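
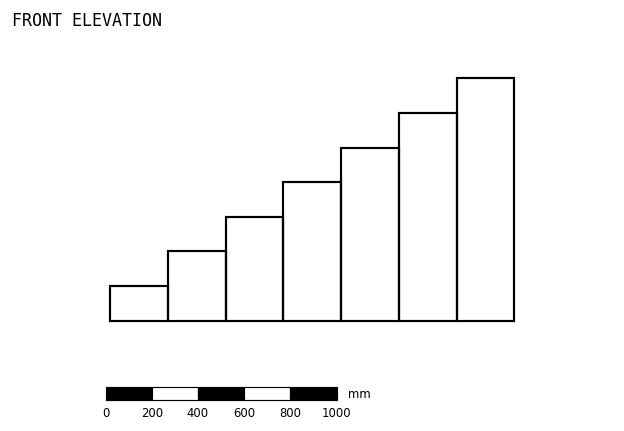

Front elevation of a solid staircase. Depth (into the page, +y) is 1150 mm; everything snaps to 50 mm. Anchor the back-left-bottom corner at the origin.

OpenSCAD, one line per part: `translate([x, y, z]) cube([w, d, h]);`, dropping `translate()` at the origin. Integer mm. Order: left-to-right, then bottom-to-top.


cube([250, 1150, 150]);
translate([250, 0, 0]) cube([250, 1150, 300]);
translate([500, 0, 0]) cube([250, 1150, 450]);
translate([750, 0, 0]) cube([250, 1150, 600]);
translate([1000, 0, 0]) cube([250, 1150, 750]);
translate([1250, 0, 0]) cube([250, 1150, 900]);
translate([1500, 0, 0]) cube([250, 1150, 1050]);


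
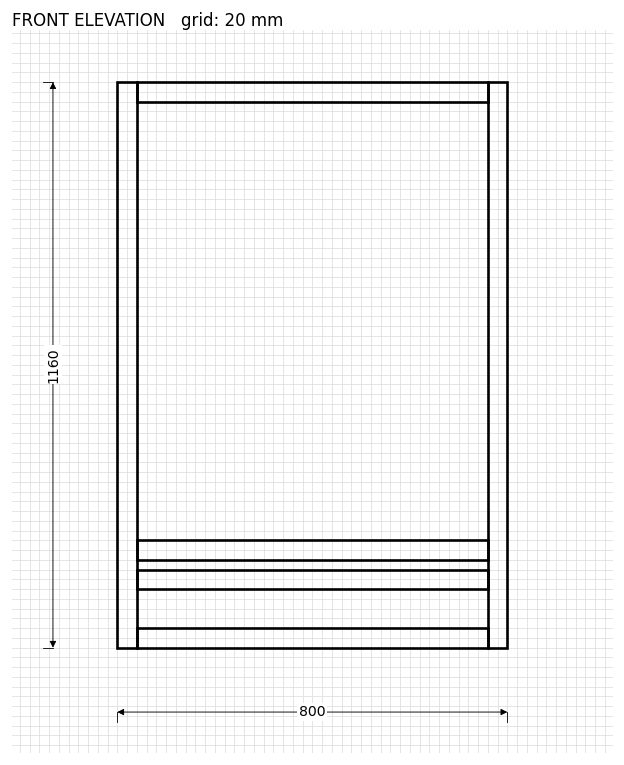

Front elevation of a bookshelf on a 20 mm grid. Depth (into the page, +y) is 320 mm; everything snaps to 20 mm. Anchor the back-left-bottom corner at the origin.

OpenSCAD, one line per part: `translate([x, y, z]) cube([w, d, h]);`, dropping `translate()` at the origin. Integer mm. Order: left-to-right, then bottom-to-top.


cube([40, 320, 1160]);
translate([40, 0, 0]) cube([720, 320, 40]);
translate([40, 0, 120]) cube([720, 320, 40]);
translate([40, 0, 180]) cube([720, 320, 40]);
translate([40, 0, 1120]) cube([720, 320, 40]);
translate([760, 0, 0]) cube([40, 320, 1160]);


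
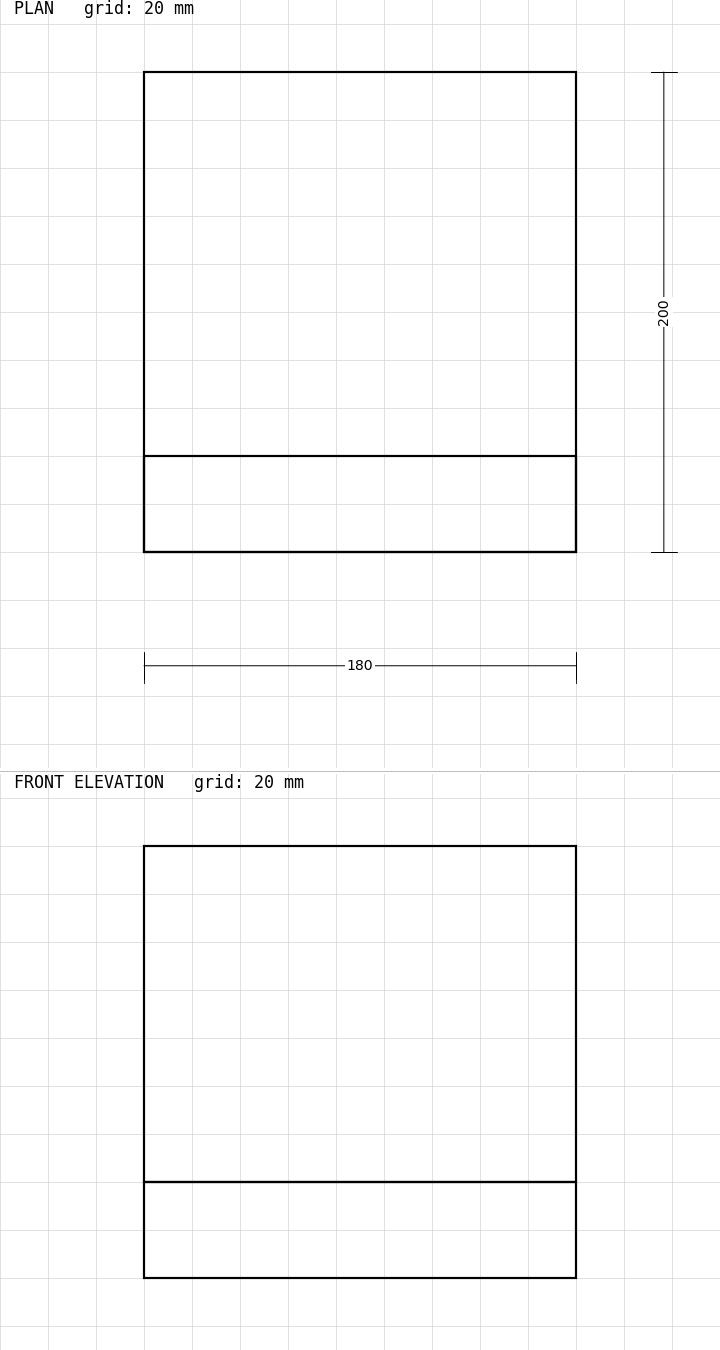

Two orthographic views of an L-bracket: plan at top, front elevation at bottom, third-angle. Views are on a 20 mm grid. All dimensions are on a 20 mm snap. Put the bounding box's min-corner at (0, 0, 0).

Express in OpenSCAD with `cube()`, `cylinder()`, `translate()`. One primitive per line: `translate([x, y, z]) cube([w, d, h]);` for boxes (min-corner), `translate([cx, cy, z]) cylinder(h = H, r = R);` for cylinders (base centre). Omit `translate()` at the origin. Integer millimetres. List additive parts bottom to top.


cube([180, 200, 40]);
translate([0, 0, 40]) cube([180, 40, 140]);


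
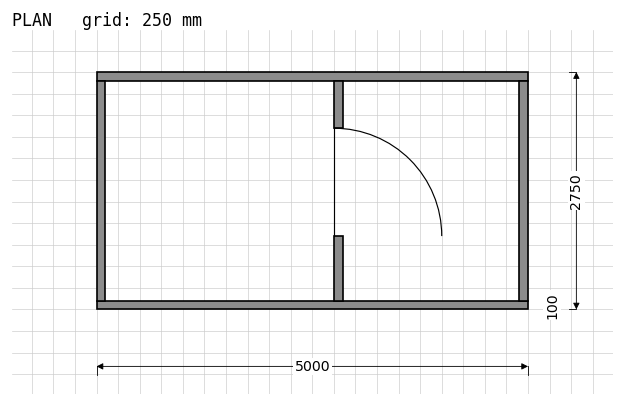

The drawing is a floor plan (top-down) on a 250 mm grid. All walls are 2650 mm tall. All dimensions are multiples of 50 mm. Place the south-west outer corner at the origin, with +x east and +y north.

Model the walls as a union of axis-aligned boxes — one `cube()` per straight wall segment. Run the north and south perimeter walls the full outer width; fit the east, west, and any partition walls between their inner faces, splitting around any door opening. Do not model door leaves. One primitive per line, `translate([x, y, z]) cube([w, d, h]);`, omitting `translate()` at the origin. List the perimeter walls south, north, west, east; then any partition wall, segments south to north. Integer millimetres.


cube([5000, 100, 2650]);
translate([0, 2650, 0]) cube([5000, 100, 2650]);
translate([0, 100, 0]) cube([100, 2550, 2650]);
translate([4900, 100, 0]) cube([100, 2550, 2650]);
translate([2750, 100, 0]) cube([100, 750, 2650]);
translate([2750, 2100, 0]) cube([100, 550, 2650]);


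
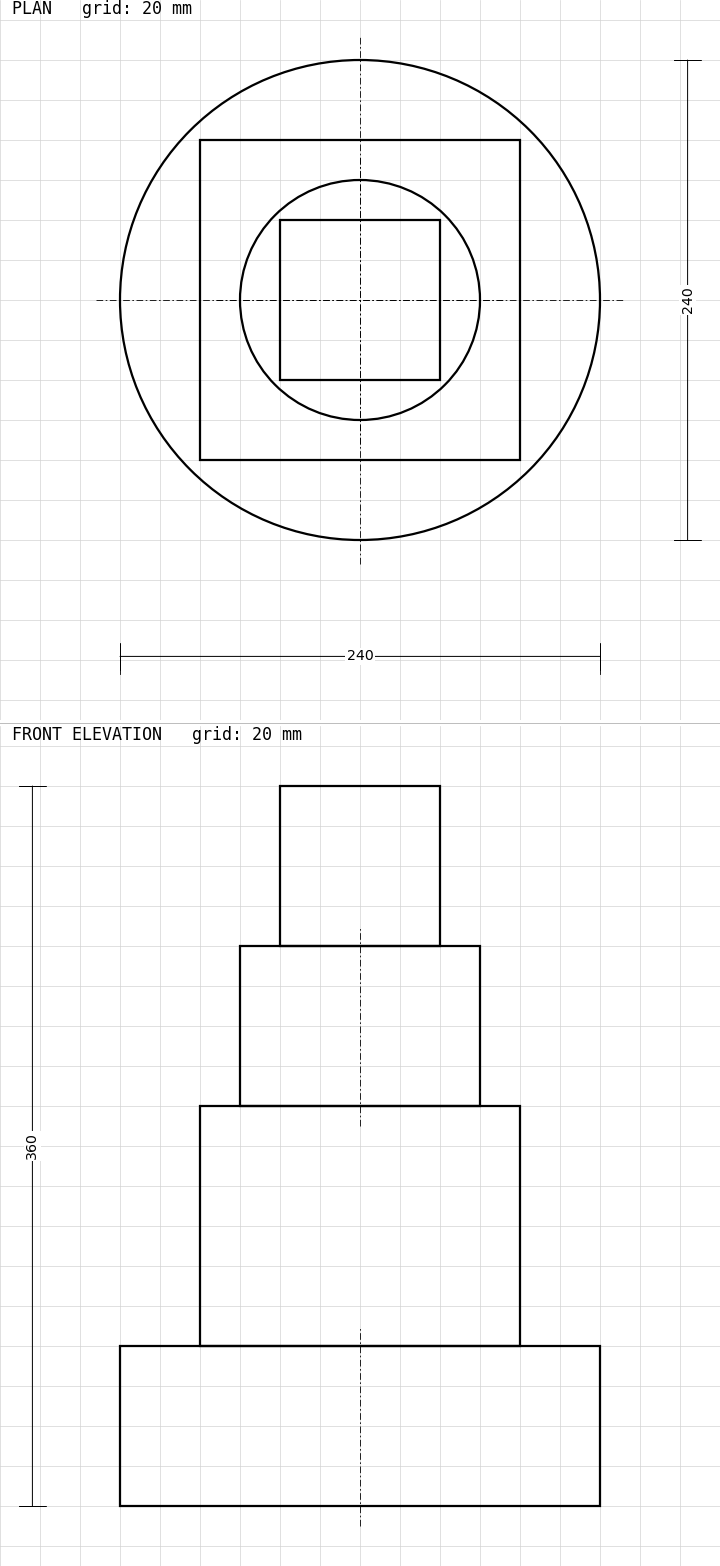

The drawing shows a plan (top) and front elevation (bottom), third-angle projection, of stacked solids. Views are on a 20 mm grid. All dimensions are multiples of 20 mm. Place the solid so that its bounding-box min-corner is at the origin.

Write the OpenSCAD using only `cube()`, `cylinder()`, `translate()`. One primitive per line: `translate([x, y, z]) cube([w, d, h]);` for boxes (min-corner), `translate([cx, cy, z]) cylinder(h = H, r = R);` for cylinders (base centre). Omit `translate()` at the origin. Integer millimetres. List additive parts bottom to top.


translate([120, 120, 0]) cylinder(h = 80, r = 120);
translate([40, 40, 80]) cube([160, 160, 120]);
translate([120, 120, 200]) cylinder(h = 80, r = 60);
translate([80, 80, 280]) cube([80, 80, 80]);


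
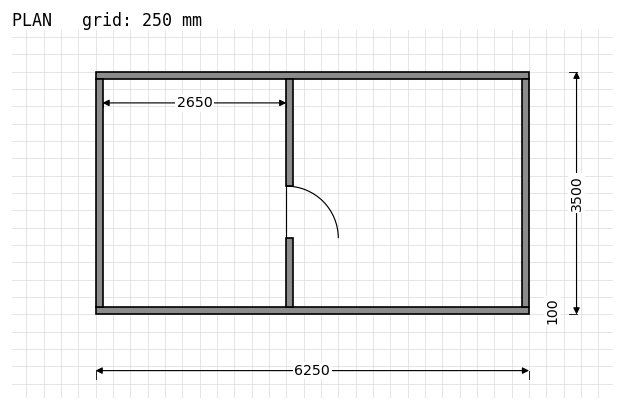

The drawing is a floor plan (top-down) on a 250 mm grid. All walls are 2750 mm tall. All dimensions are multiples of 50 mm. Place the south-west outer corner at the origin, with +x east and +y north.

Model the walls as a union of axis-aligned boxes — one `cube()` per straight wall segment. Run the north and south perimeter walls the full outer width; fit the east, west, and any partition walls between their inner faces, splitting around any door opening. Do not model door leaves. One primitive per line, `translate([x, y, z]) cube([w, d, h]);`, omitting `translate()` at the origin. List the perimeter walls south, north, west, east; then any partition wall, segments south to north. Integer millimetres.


cube([6250, 100, 2750]);
translate([0, 3400, 0]) cube([6250, 100, 2750]);
translate([0, 100, 0]) cube([100, 3300, 2750]);
translate([6150, 100, 0]) cube([100, 3300, 2750]);
translate([2750, 100, 0]) cube([100, 1000, 2750]);
translate([2750, 1850, 0]) cube([100, 1550, 2750]);


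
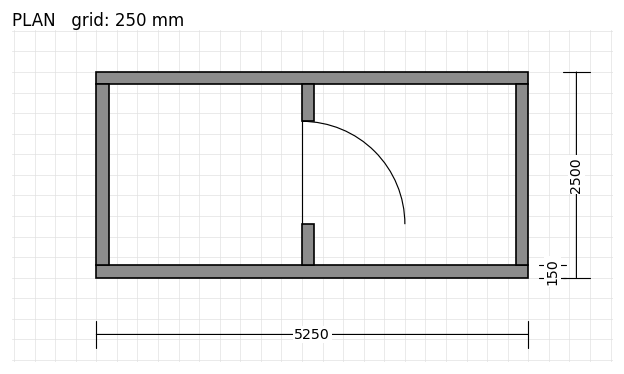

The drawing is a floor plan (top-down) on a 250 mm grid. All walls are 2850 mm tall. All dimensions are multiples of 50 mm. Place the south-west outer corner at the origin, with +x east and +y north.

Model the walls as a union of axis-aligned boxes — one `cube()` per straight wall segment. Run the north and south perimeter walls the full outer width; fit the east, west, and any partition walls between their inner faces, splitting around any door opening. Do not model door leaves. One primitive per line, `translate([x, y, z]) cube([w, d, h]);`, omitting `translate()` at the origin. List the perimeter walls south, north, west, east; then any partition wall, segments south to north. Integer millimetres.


cube([5250, 150, 2850]);
translate([0, 2350, 0]) cube([5250, 150, 2850]);
translate([0, 150, 0]) cube([150, 2200, 2850]);
translate([5100, 150, 0]) cube([150, 2200, 2850]);
translate([2500, 150, 0]) cube([150, 500, 2850]);
translate([2500, 1900, 0]) cube([150, 450, 2850]);


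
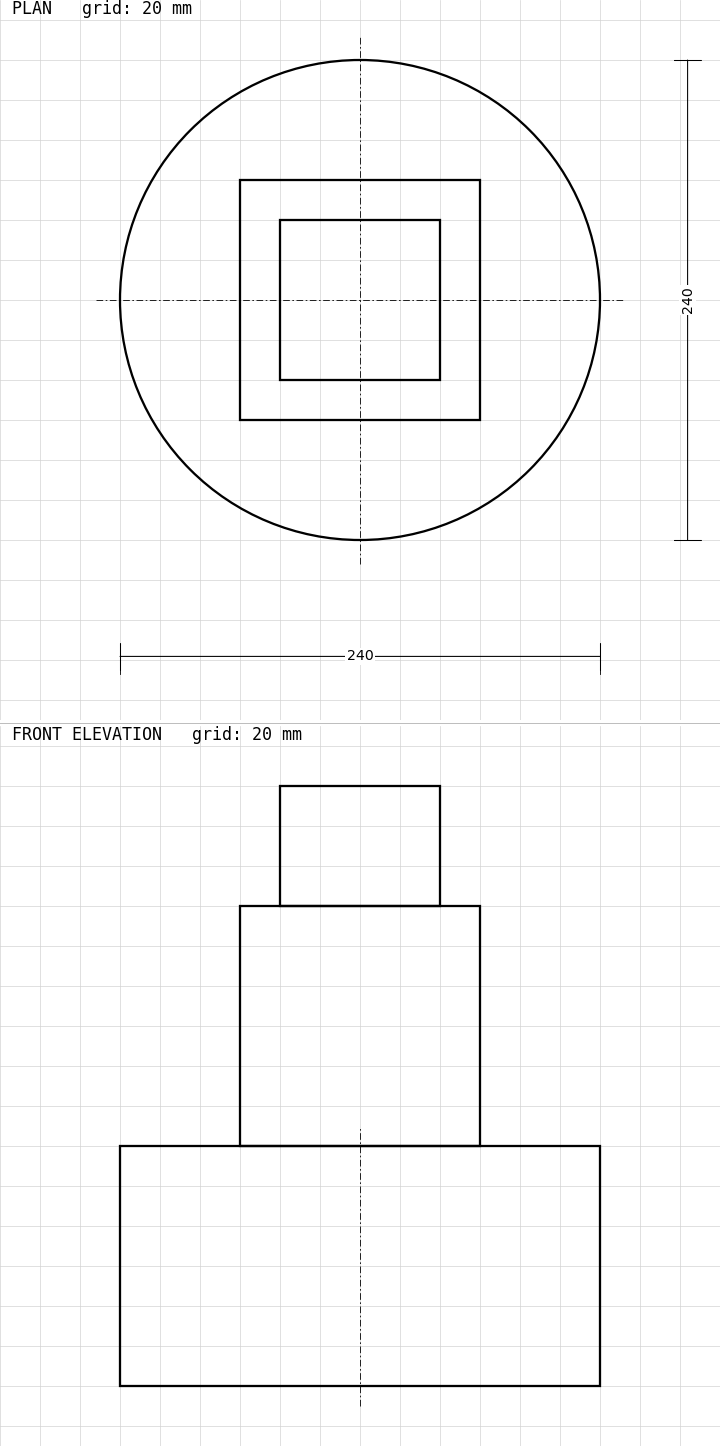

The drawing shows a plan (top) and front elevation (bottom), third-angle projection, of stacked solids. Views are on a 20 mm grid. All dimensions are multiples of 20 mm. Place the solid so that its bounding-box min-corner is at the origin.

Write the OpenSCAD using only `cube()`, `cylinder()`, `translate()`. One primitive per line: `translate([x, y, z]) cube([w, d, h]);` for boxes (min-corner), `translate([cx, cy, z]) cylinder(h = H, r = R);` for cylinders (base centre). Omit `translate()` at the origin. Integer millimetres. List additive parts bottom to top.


translate([120, 120, 0]) cylinder(h = 120, r = 120);
translate([60, 60, 120]) cube([120, 120, 120]);
translate([80, 80, 240]) cube([80, 80, 60]);


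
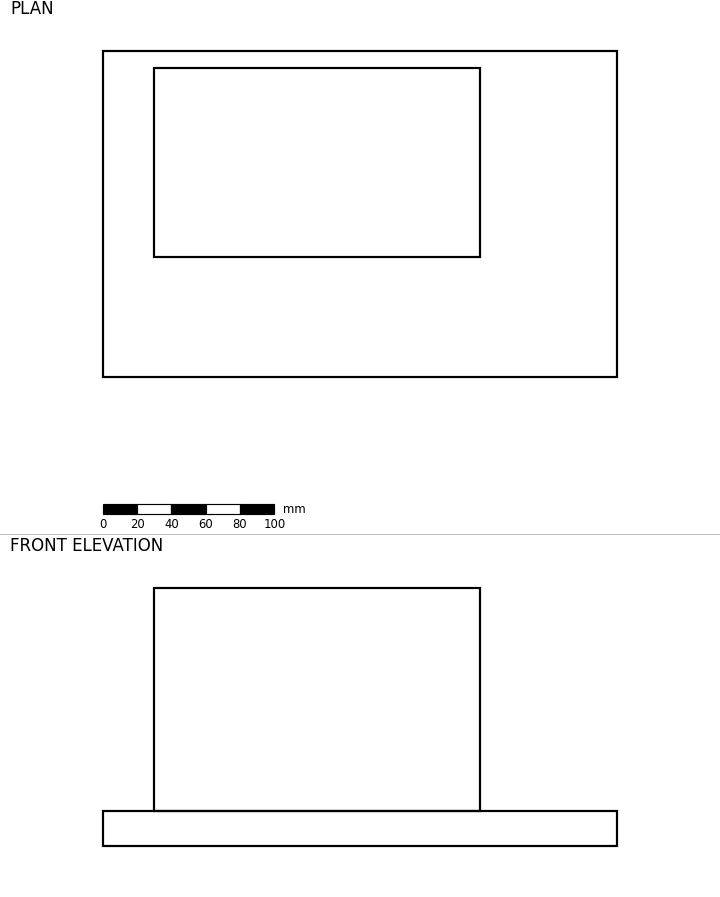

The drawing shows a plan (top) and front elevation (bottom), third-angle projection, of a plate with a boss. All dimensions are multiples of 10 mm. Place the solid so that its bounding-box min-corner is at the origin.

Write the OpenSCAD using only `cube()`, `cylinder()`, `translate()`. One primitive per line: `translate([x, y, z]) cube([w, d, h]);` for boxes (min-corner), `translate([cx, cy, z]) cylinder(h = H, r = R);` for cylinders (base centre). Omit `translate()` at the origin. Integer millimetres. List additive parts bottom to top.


cube([300, 190, 20]);
translate([30, 70, 20]) cube([190, 110, 130]);


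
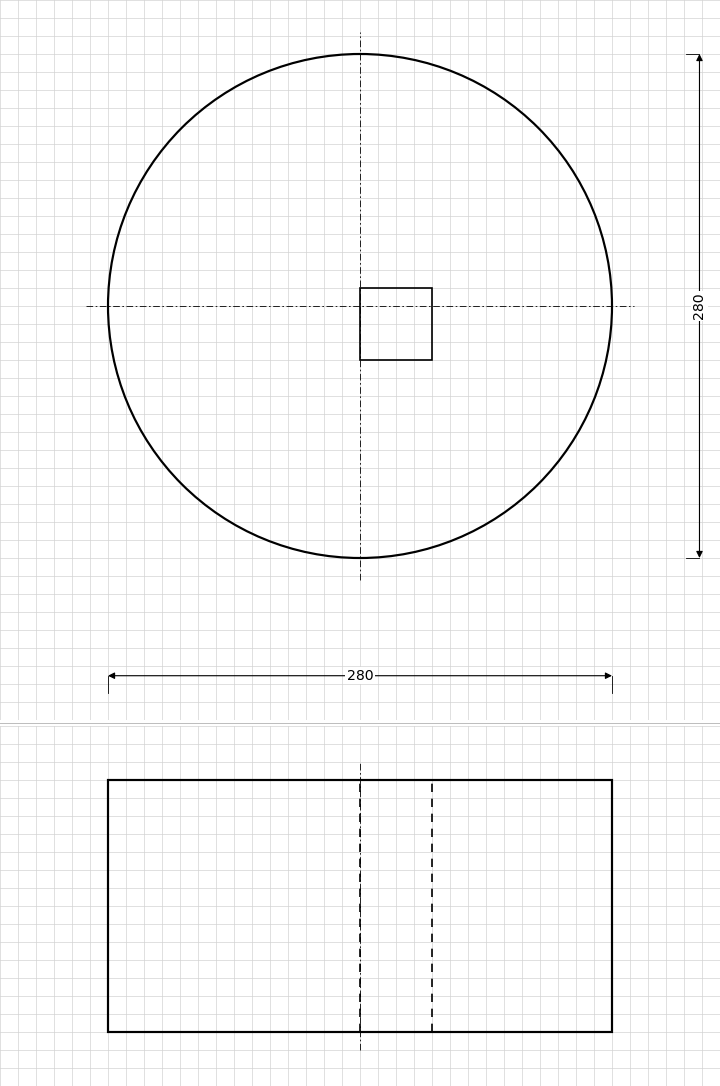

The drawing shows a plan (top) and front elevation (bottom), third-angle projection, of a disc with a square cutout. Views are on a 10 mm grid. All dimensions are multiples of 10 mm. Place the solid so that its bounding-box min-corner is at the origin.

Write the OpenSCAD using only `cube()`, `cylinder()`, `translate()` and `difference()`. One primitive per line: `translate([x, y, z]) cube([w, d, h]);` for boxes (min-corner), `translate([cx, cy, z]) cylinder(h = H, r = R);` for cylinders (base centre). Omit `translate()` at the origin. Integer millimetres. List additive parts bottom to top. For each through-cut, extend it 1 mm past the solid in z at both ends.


difference() {
  translate([140, 140, 0]) cylinder(h = 140, r = 140);
  translate([140, 110, -1]) cube([40, 40, 142]);
}


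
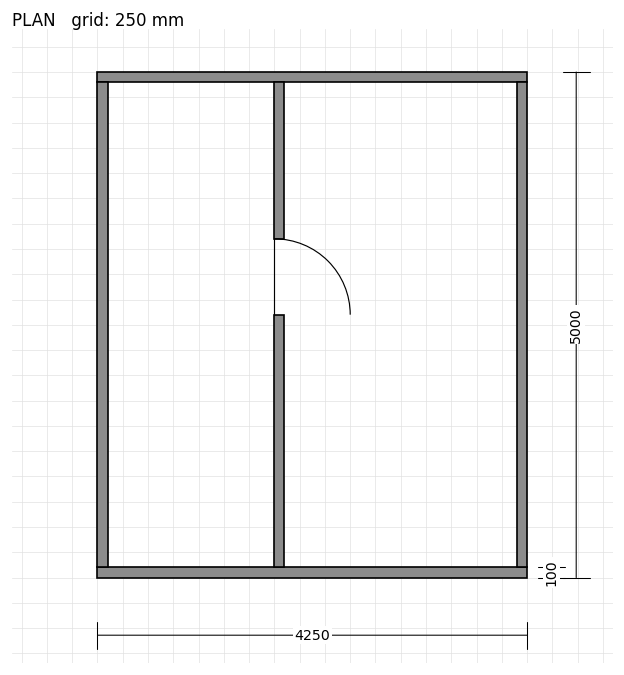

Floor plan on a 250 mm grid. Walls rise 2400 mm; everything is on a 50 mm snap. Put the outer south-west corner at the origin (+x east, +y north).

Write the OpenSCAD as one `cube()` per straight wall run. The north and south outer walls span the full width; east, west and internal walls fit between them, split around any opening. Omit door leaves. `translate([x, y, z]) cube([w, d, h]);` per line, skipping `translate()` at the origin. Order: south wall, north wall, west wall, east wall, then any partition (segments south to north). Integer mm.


cube([4250, 100, 2400]);
translate([0, 4900, 0]) cube([4250, 100, 2400]);
translate([0, 100, 0]) cube([100, 4800, 2400]);
translate([4150, 100, 0]) cube([100, 4800, 2400]);
translate([1750, 100, 0]) cube([100, 2500, 2400]);
translate([1750, 3350, 0]) cube([100, 1550, 2400]);


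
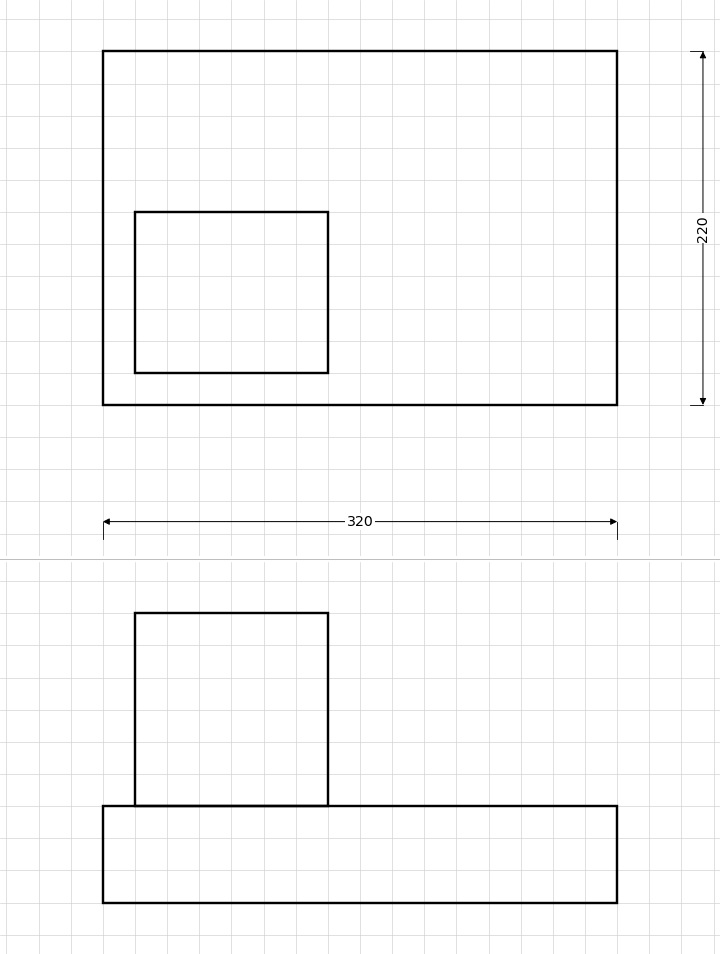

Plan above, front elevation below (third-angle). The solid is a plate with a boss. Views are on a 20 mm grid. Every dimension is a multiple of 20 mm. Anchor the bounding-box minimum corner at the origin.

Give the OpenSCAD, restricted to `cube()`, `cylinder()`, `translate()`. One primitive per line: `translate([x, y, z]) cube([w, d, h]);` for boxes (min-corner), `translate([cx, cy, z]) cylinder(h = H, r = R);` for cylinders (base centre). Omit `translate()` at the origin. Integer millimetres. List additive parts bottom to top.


cube([320, 220, 60]);
translate([20, 20, 60]) cube([120, 100, 120]);


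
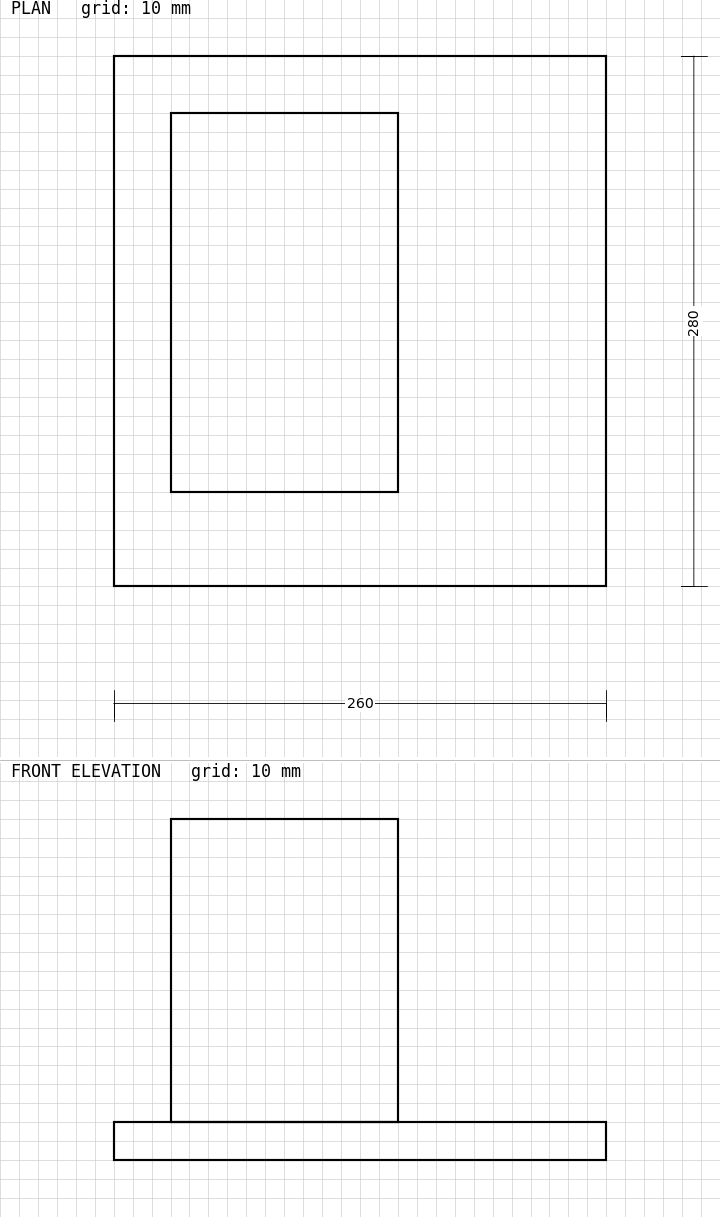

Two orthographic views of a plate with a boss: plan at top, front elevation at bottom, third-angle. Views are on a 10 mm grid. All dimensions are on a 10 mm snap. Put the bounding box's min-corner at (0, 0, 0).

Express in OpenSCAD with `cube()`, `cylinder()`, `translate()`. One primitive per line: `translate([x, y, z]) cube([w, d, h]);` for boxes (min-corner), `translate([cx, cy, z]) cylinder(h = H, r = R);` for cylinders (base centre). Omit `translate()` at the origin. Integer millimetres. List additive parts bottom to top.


cube([260, 280, 20]);
translate([30, 50, 20]) cube([120, 200, 160]);


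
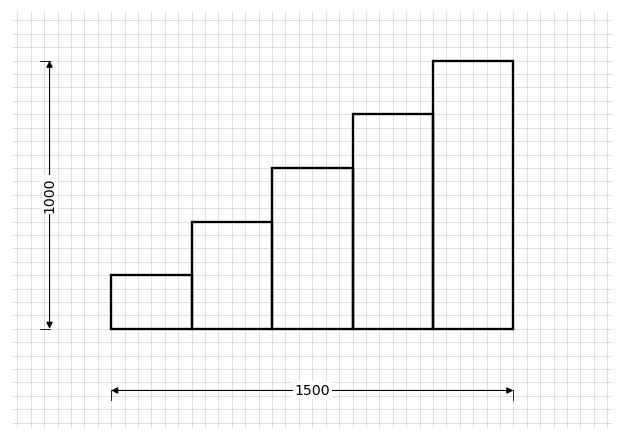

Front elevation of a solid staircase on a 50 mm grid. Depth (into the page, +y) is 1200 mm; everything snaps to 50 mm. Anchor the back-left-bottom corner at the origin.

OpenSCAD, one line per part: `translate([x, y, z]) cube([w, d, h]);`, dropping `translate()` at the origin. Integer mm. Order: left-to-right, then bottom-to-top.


cube([300, 1200, 200]);
translate([300, 0, 0]) cube([300, 1200, 400]);
translate([600, 0, 0]) cube([300, 1200, 600]);
translate([900, 0, 0]) cube([300, 1200, 800]);
translate([1200, 0, 0]) cube([300, 1200, 1000]);


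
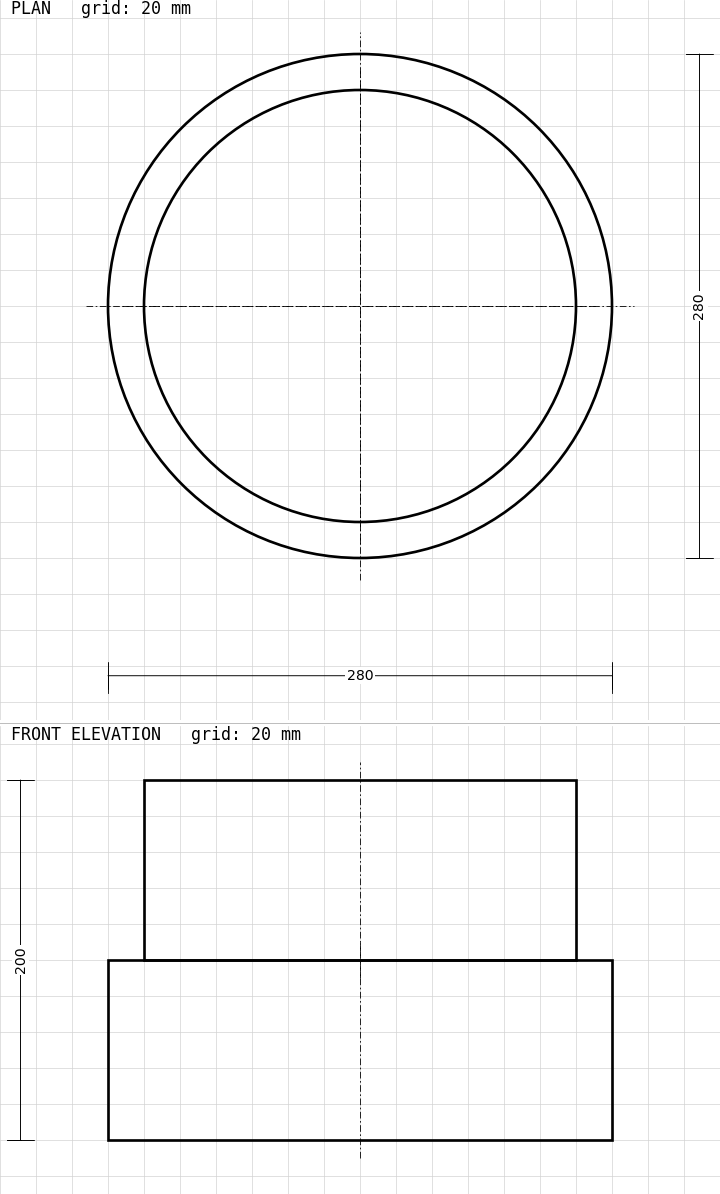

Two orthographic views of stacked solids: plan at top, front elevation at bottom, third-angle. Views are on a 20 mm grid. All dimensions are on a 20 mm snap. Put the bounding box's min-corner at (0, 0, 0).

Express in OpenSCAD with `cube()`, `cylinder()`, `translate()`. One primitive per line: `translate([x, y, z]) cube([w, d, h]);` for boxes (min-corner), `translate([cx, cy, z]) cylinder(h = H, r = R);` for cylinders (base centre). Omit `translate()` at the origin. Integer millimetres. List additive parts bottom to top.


translate([140, 140, 0]) cylinder(h = 100, r = 140);
translate([140, 140, 100]) cylinder(h = 100, r = 120);


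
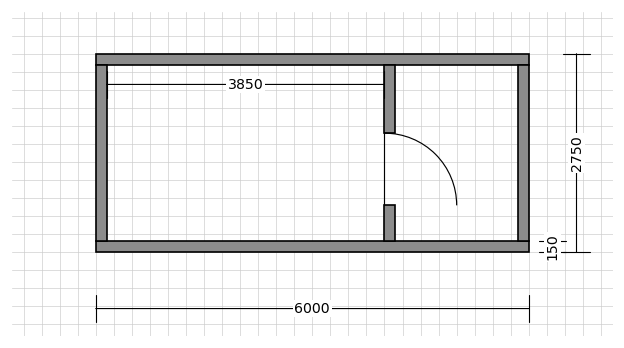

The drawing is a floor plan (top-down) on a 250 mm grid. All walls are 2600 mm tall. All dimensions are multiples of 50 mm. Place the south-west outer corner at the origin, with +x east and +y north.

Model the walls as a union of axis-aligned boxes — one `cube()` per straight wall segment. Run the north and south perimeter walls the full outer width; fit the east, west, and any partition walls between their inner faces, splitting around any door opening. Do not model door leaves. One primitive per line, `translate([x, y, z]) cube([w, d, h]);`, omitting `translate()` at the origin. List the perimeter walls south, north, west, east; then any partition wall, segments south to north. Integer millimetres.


cube([6000, 150, 2600]);
translate([0, 2600, 0]) cube([6000, 150, 2600]);
translate([0, 150, 0]) cube([150, 2450, 2600]);
translate([5850, 150, 0]) cube([150, 2450, 2600]);
translate([4000, 150, 0]) cube([150, 500, 2600]);
translate([4000, 1650, 0]) cube([150, 950, 2600]);


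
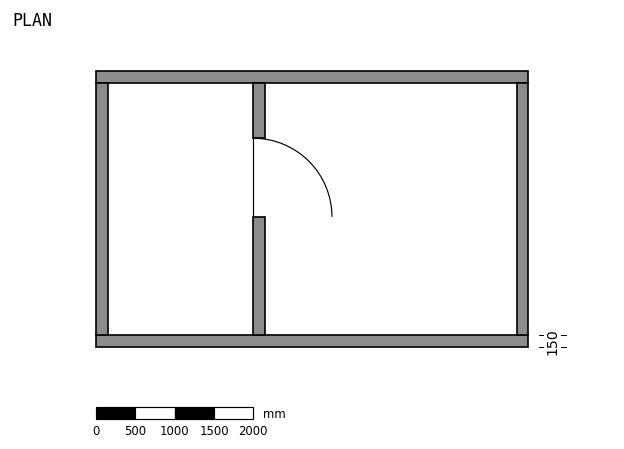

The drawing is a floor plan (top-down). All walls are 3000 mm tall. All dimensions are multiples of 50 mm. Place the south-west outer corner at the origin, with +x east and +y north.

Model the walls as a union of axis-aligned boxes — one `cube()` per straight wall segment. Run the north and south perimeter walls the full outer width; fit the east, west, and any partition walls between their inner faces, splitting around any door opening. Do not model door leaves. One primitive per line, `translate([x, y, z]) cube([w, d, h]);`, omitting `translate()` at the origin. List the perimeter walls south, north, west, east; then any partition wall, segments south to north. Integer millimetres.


cube([5500, 150, 3000]);
translate([0, 3350, 0]) cube([5500, 150, 3000]);
translate([0, 150, 0]) cube([150, 3200, 3000]);
translate([5350, 150, 0]) cube([150, 3200, 3000]);
translate([2000, 150, 0]) cube([150, 1500, 3000]);
translate([2000, 2650, 0]) cube([150, 700, 3000]);


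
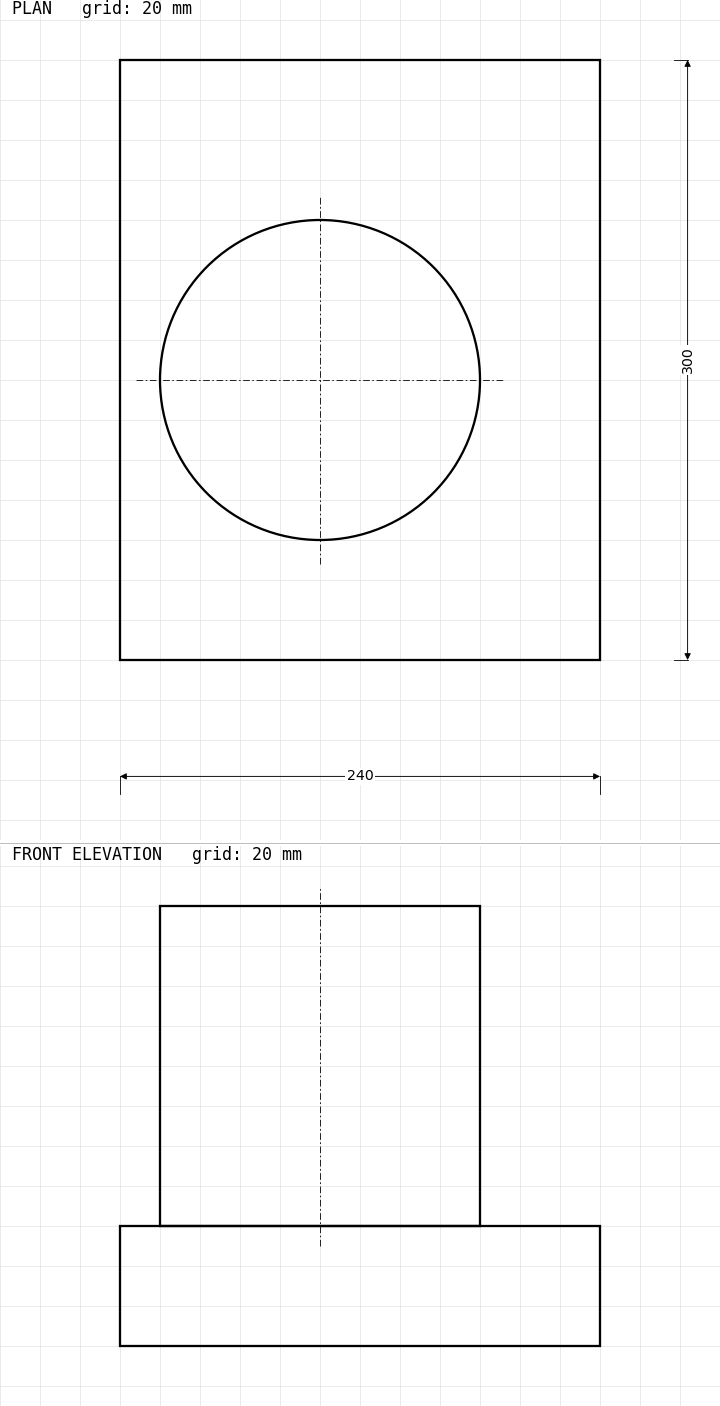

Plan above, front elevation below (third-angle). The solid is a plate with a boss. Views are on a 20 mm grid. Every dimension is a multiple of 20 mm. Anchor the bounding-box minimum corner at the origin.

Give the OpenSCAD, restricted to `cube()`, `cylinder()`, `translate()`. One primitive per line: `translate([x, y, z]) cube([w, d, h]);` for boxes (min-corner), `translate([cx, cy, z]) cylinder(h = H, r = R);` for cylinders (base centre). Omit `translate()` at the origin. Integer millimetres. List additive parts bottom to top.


cube([240, 300, 60]);
translate([100, 140, 60]) cylinder(h = 160, r = 80);


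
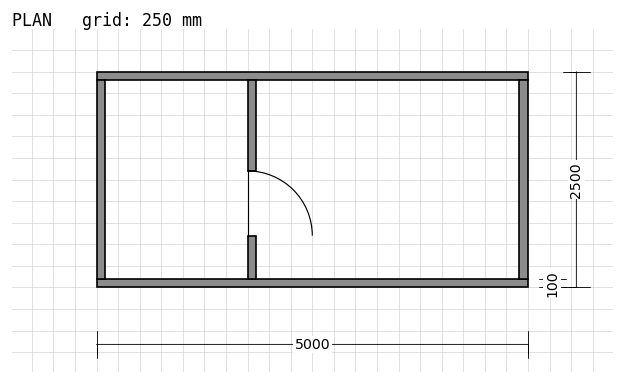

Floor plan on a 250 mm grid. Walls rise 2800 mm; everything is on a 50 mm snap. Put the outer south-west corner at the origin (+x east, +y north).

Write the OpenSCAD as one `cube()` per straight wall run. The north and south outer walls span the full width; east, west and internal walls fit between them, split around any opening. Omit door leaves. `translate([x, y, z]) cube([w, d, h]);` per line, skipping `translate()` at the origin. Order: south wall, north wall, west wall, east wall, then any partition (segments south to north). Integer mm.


cube([5000, 100, 2800]);
translate([0, 2400, 0]) cube([5000, 100, 2800]);
translate([0, 100, 0]) cube([100, 2300, 2800]);
translate([4900, 100, 0]) cube([100, 2300, 2800]);
translate([1750, 100, 0]) cube([100, 500, 2800]);
translate([1750, 1350, 0]) cube([100, 1050, 2800]);


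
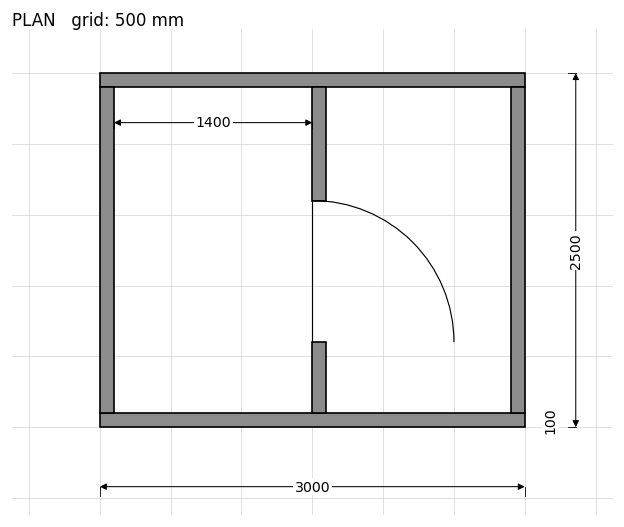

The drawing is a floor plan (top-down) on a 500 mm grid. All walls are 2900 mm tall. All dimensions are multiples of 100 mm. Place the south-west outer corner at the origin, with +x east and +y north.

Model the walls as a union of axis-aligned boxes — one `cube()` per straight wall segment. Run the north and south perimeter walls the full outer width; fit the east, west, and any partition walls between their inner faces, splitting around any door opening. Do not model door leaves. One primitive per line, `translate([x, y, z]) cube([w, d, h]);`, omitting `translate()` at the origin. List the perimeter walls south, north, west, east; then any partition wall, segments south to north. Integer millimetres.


cube([3000, 100, 2900]);
translate([0, 2400, 0]) cube([3000, 100, 2900]);
translate([0, 100, 0]) cube([100, 2300, 2900]);
translate([2900, 100, 0]) cube([100, 2300, 2900]);
translate([1500, 100, 0]) cube([100, 500, 2900]);
translate([1500, 1600, 0]) cube([100, 800, 2900]);


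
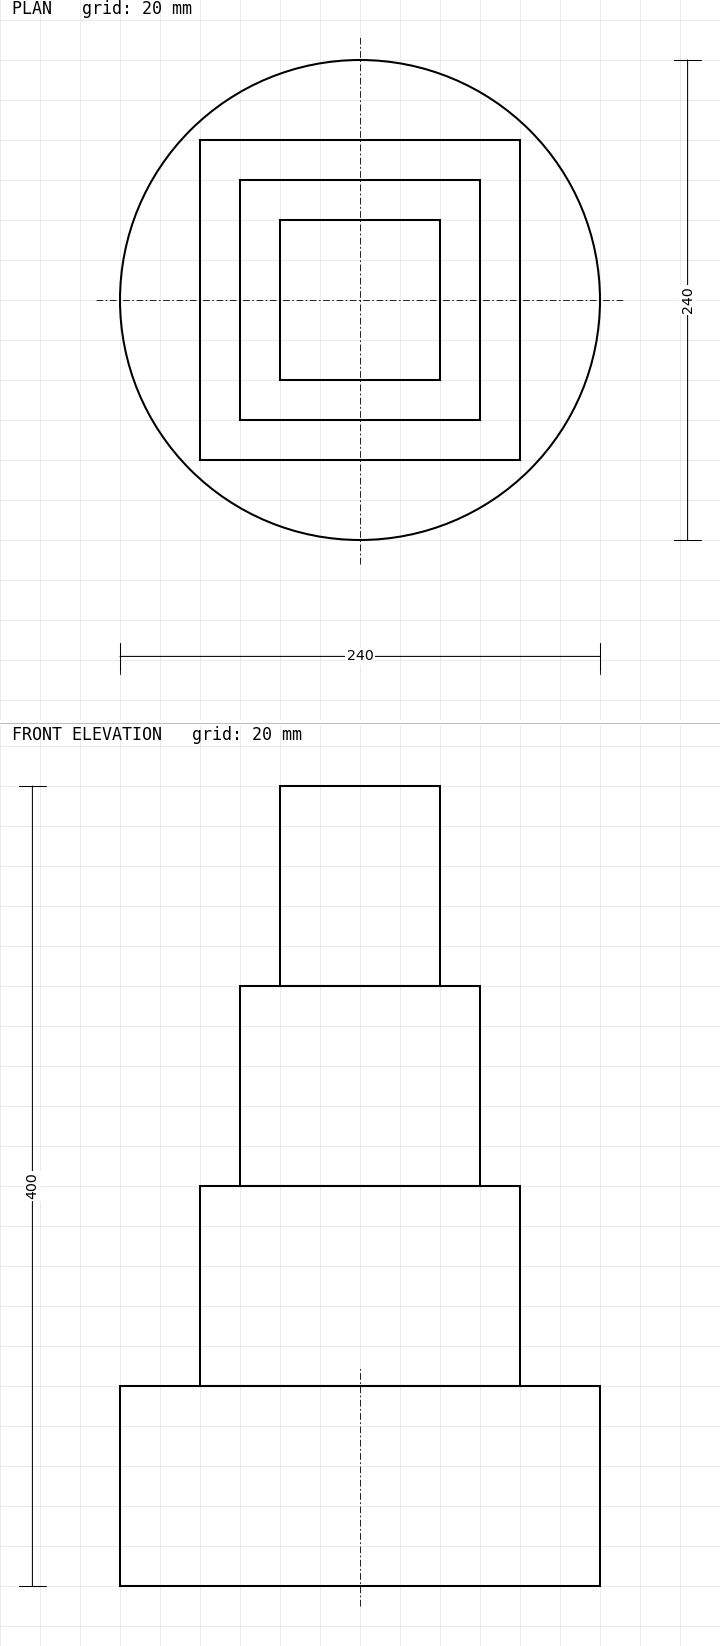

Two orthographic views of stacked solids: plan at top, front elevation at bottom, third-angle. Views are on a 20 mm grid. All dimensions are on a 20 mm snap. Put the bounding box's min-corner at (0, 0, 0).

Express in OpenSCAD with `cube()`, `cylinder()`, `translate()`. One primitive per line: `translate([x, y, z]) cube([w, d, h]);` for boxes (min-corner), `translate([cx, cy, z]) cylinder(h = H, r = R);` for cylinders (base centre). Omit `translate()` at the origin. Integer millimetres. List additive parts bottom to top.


translate([120, 120, 0]) cylinder(h = 100, r = 120);
translate([40, 40, 100]) cube([160, 160, 100]);
translate([60, 60, 200]) cube([120, 120, 100]);
translate([80, 80, 300]) cube([80, 80, 100]);


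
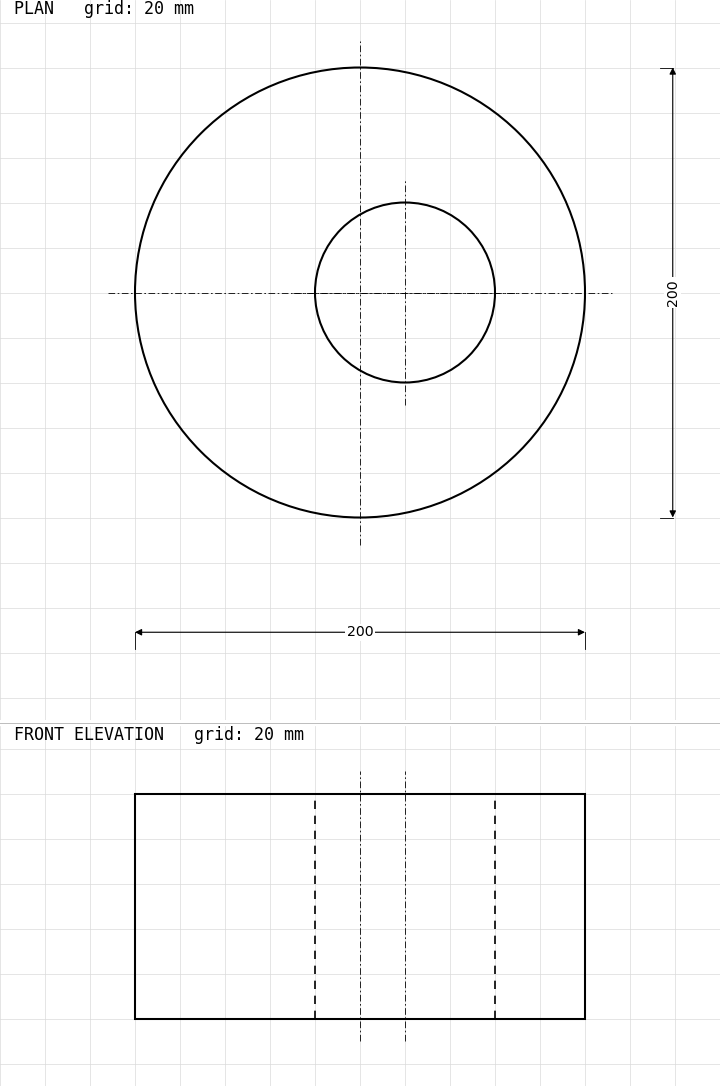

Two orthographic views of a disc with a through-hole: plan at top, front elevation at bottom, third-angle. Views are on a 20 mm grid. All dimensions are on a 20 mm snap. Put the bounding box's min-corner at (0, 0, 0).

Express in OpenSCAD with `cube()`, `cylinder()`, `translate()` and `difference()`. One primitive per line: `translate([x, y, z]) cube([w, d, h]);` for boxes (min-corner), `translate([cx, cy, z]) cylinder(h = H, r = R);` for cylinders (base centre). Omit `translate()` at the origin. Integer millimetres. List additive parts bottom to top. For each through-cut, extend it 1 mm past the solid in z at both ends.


difference() {
  translate([100, 100, 0]) cylinder(h = 100, r = 100);
  translate([120, 100, -1]) cylinder(h = 102, r = 40);
}


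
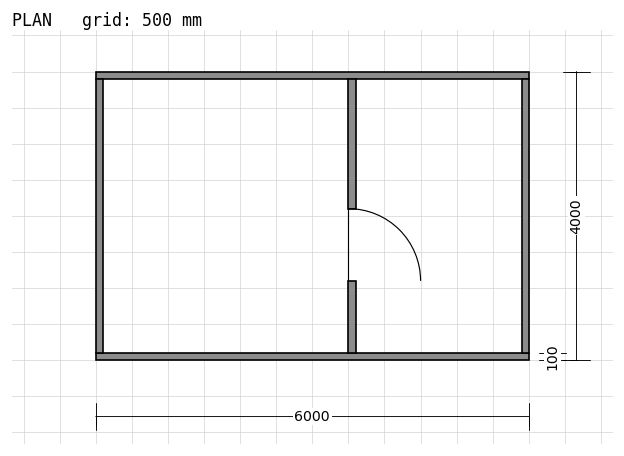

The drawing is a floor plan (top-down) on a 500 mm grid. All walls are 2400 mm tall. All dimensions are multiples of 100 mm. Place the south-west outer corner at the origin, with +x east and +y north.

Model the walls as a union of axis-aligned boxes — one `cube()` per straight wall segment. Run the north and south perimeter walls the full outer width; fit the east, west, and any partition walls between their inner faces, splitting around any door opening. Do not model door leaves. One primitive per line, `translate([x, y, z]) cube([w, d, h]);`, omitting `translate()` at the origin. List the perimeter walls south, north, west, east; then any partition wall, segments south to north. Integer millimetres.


cube([6000, 100, 2400]);
translate([0, 3900, 0]) cube([6000, 100, 2400]);
translate([0, 100, 0]) cube([100, 3800, 2400]);
translate([5900, 100, 0]) cube([100, 3800, 2400]);
translate([3500, 100, 0]) cube([100, 1000, 2400]);
translate([3500, 2100, 0]) cube([100, 1800, 2400]);


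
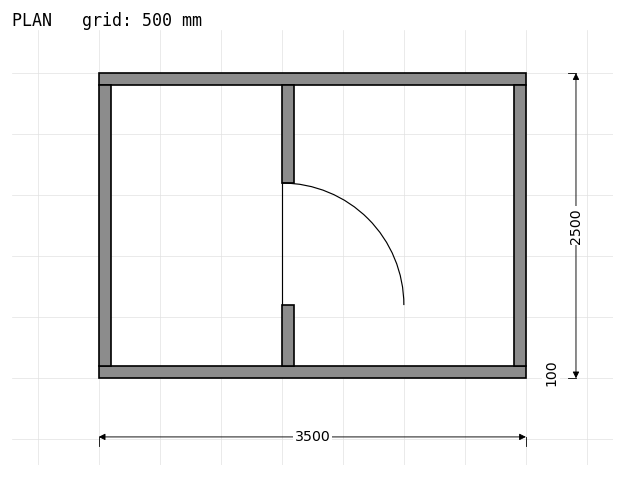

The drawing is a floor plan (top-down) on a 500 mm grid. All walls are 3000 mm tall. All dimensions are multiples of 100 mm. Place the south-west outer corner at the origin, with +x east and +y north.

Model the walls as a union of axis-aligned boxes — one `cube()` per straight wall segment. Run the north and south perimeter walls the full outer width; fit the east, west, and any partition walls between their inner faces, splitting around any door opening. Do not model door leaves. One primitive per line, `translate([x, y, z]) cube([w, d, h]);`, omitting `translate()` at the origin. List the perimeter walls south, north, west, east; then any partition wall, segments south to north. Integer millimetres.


cube([3500, 100, 3000]);
translate([0, 2400, 0]) cube([3500, 100, 3000]);
translate([0, 100, 0]) cube([100, 2300, 3000]);
translate([3400, 100, 0]) cube([100, 2300, 3000]);
translate([1500, 100, 0]) cube([100, 500, 3000]);
translate([1500, 1600, 0]) cube([100, 800, 3000]);


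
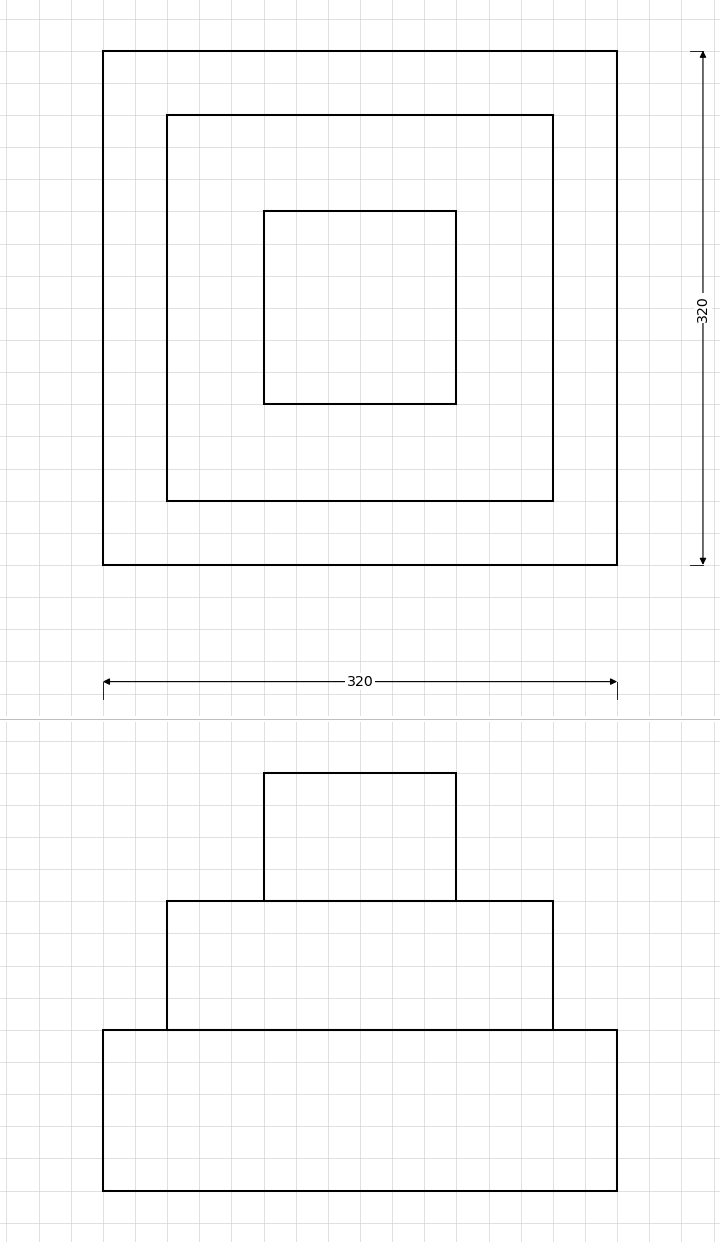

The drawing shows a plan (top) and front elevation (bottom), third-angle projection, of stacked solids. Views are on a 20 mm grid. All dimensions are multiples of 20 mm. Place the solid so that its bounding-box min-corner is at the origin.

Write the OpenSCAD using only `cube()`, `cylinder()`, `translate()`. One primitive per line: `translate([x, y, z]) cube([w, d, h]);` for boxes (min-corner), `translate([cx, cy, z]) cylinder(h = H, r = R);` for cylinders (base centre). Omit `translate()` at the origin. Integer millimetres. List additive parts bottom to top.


cube([320, 320, 100]);
translate([40, 40, 100]) cube([240, 240, 80]);
translate([100, 100, 180]) cube([120, 120, 80]);


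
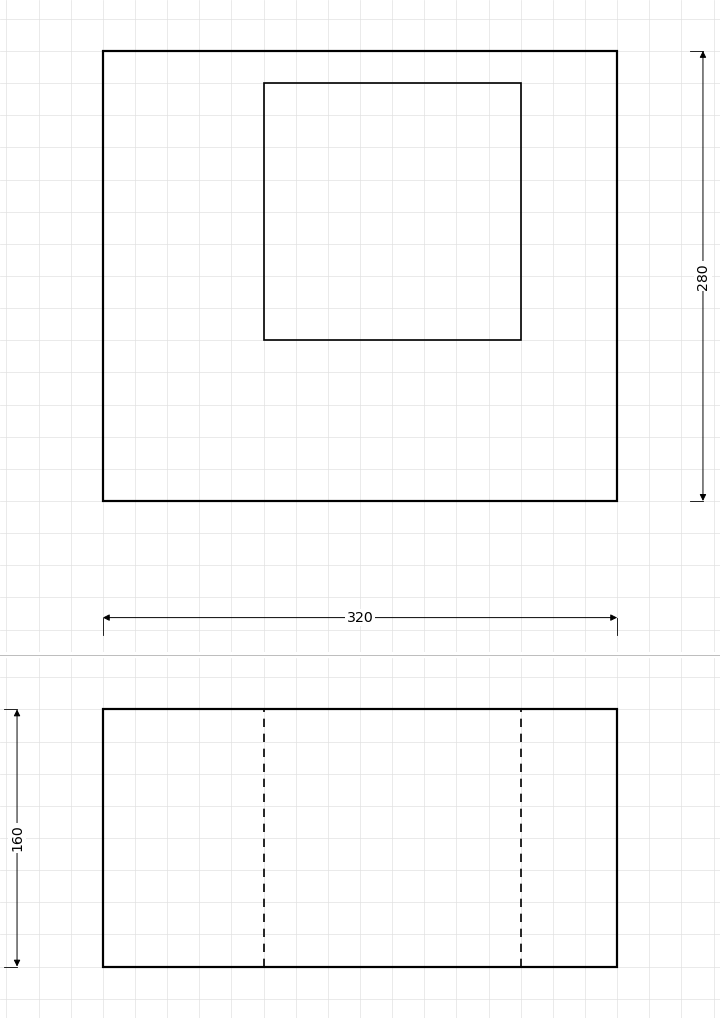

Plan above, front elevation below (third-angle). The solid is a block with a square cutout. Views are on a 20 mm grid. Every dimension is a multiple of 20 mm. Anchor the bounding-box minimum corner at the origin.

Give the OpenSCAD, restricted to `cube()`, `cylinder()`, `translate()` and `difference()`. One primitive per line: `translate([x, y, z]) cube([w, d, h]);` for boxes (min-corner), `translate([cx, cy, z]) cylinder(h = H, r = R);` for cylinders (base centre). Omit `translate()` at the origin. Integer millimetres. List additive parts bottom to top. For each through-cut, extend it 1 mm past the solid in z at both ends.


difference() {
  cube([320, 280, 160]);
  translate([100, 100, -1]) cube([160, 160, 162]);
}


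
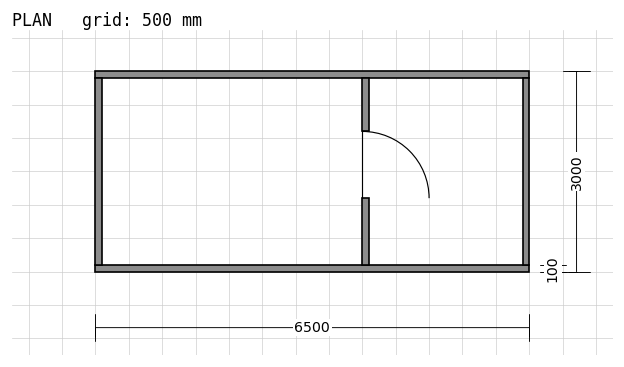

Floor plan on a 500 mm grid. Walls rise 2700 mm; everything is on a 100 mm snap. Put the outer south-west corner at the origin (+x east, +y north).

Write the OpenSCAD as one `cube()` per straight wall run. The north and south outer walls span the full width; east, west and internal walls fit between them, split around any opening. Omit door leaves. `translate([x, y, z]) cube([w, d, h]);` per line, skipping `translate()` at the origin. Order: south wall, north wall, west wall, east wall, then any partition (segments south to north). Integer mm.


cube([6500, 100, 2700]);
translate([0, 2900, 0]) cube([6500, 100, 2700]);
translate([0, 100, 0]) cube([100, 2800, 2700]);
translate([6400, 100, 0]) cube([100, 2800, 2700]);
translate([4000, 100, 0]) cube([100, 1000, 2700]);
translate([4000, 2100, 0]) cube([100, 800, 2700]);


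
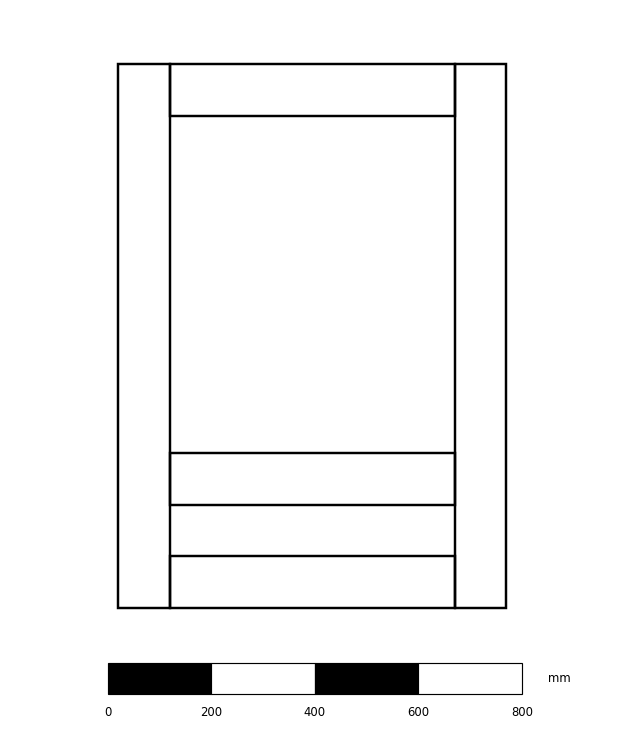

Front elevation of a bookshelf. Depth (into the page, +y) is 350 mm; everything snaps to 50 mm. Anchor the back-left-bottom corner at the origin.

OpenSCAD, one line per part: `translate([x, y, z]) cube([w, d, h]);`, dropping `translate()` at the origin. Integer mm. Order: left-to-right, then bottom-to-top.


cube([100, 350, 1050]);
translate([100, 0, 0]) cube([550, 350, 100]);
translate([100, 0, 200]) cube([550, 350, 100]);
translate([100, 0, 950]) cube([550, 350, 100]);
translate([650, 0, 0]) cube([100, 350, 1050]);


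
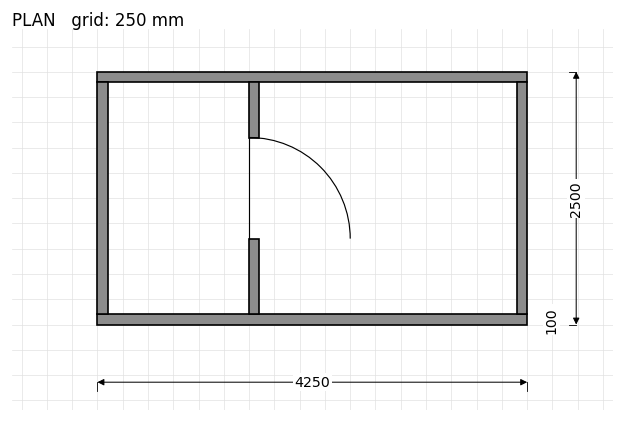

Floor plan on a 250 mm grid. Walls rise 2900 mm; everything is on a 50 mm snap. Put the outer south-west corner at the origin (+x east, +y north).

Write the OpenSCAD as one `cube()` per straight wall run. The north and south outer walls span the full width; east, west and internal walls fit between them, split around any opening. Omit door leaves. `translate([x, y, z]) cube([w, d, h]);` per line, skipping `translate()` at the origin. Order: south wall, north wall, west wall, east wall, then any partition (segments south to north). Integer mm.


cube([4250, 100, 2900]);
translate([0, 2400, 0]) cube([4250, 100, 2900]);
translate([0, 100, 0]) cube([100, 2300, 2900]);
translate([4150, 100, 0]) cube([100, 2300, 2900]);
translate([1500, 100, 0]) cube([100, 750, 2900]);
translate([1500, 1850, 0]) cube([100, 550, 2900]);


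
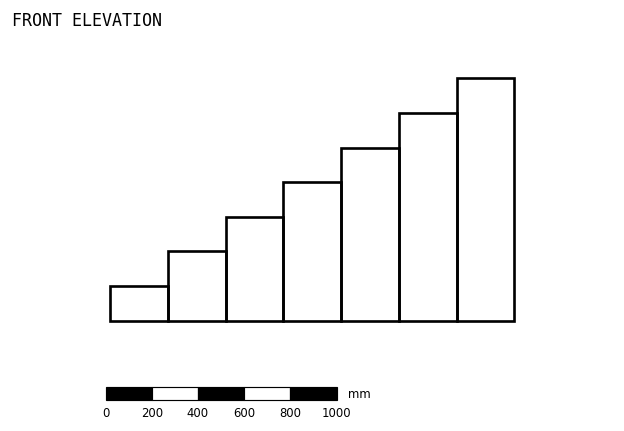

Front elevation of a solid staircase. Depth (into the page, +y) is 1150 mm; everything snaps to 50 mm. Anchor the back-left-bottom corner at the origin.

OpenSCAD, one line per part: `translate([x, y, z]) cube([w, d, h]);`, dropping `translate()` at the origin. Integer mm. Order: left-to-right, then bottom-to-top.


cube([250, 1150, 150]);
translate([250, 0, 0]) cube([250, 1150, 300]);
translate([500, 0, 0]) cube([250, 1150, 450]);
translate([750, 0, 0]) cube([250, 1150, 600]);
translate([1000, 0, 0]) cube([250, 1150, 750]);
translate([1250, 0, 0]) cube([250, 1150, 900]);
translate([1500, 0, 0]) cube([250, 1150, 1050]);


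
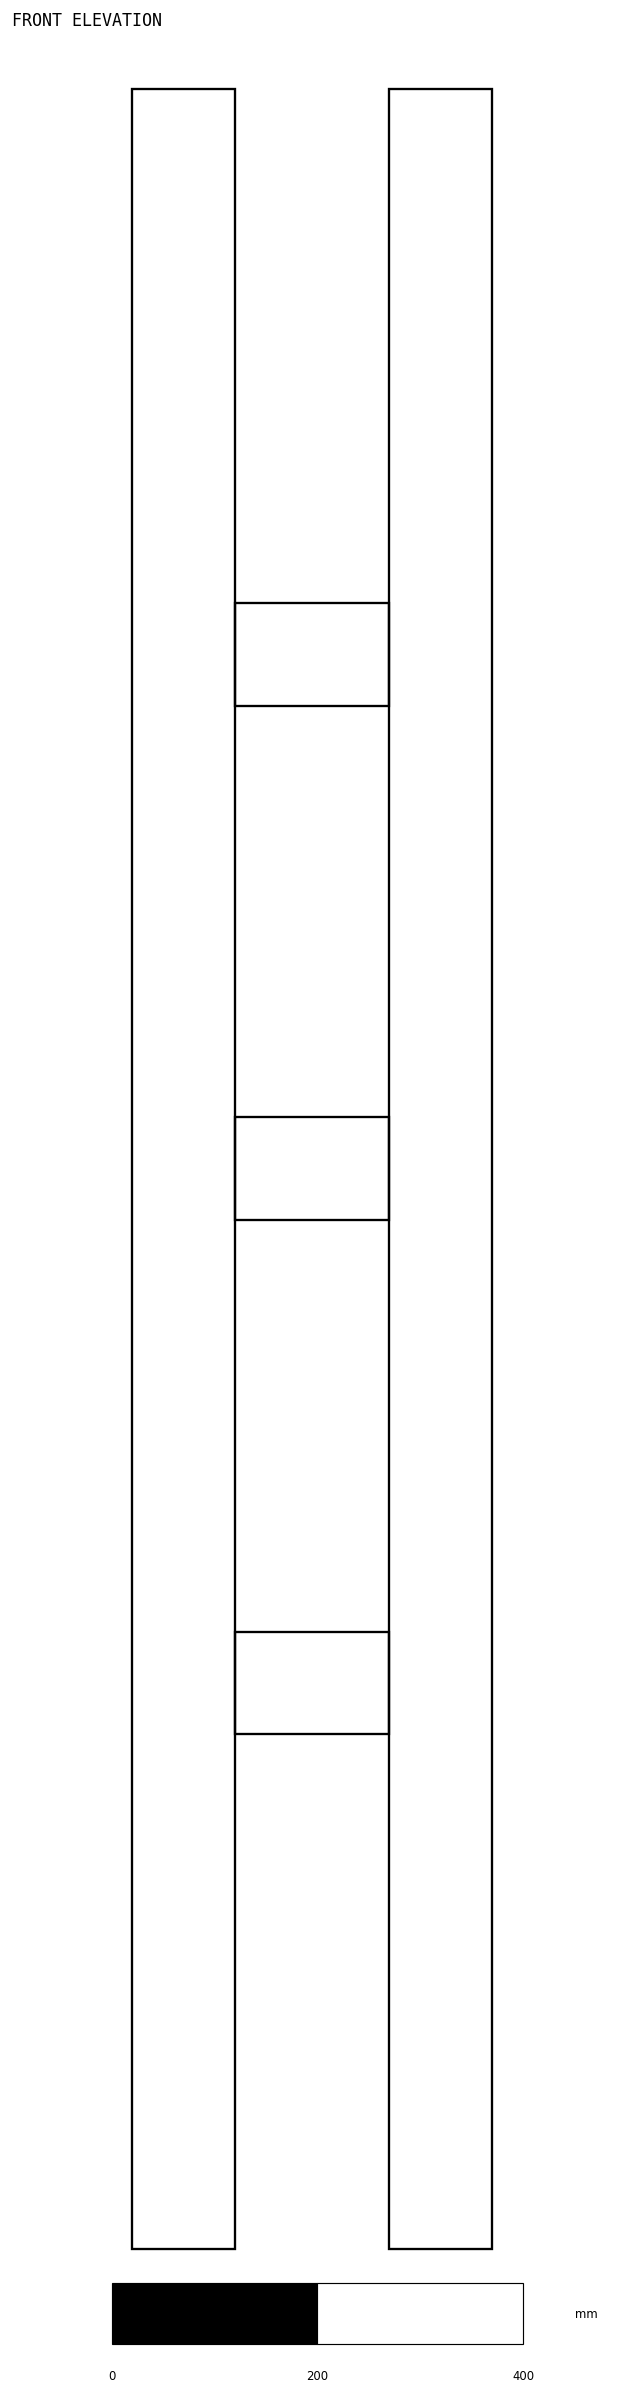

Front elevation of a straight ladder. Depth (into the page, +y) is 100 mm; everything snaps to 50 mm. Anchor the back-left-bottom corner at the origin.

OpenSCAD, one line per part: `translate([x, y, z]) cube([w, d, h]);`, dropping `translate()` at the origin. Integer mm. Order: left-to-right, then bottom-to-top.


cube([100, 100, 2100]);
translate([100, 0, 500]) cube([150, 100, 100]);
translate([100, 0, 1000]) cube([150, 100, 100]);
translate([100, 0, 1500]) cube([150, 100, 100]);
translate([250, 0, 0]) cube([100, 100, 2100]);


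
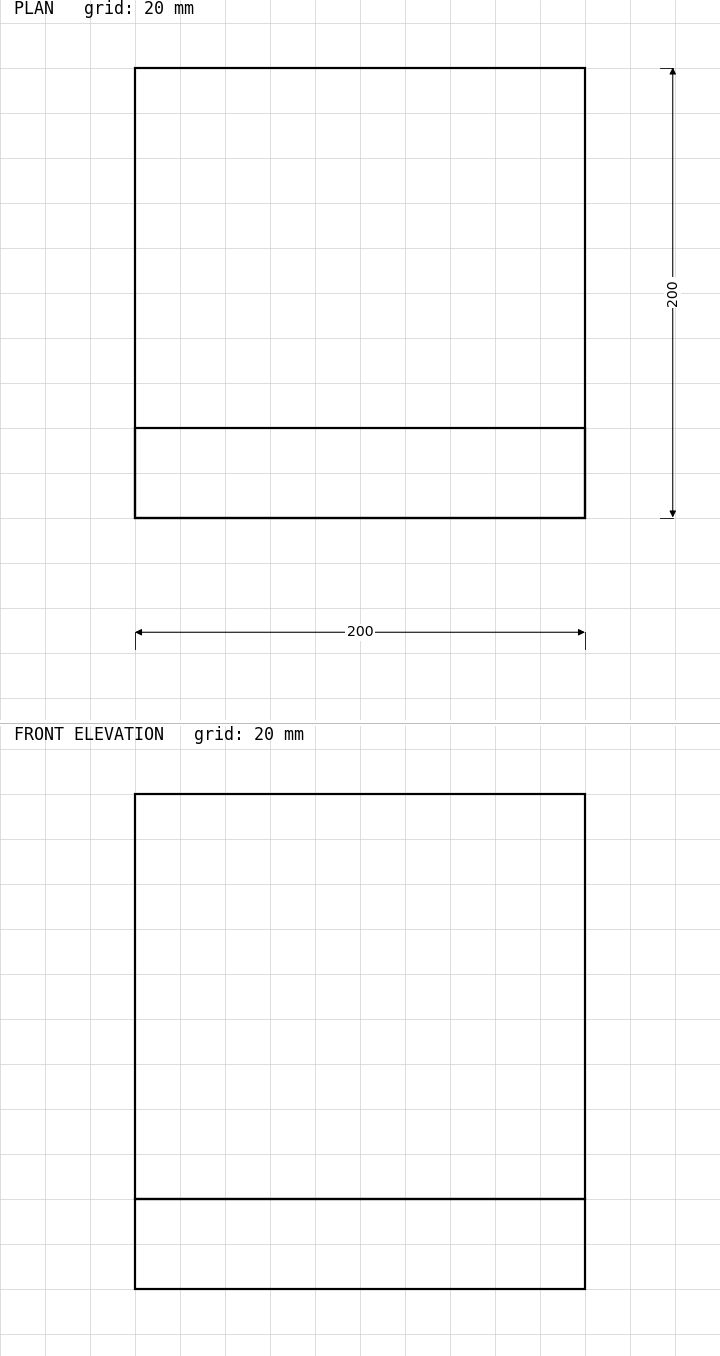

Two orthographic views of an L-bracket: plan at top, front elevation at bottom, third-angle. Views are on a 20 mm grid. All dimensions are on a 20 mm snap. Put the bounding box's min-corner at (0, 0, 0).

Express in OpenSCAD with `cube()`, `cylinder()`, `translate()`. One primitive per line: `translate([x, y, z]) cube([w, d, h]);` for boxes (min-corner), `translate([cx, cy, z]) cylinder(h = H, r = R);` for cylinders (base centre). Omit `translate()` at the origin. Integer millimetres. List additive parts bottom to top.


cube([200, 200, 40]);
translate([0, 0, 40]) cube([200, 40, 180]);


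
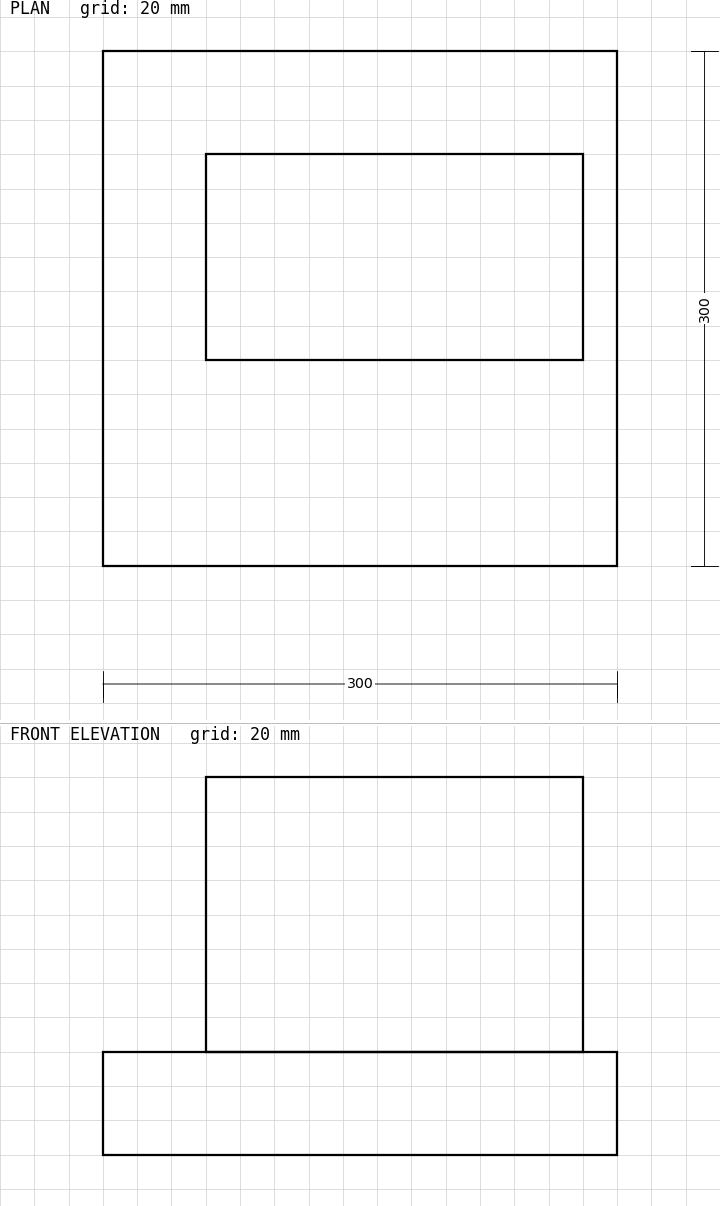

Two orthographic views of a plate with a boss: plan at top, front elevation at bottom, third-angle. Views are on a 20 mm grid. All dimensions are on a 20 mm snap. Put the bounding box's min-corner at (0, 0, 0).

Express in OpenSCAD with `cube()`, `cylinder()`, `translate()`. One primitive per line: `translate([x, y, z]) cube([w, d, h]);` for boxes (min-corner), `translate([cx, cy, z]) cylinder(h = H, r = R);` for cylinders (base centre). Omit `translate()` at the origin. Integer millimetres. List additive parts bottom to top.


cube([300, 300, 60]);
translate([60, 120, 60]) cube([220, 120, 160]);


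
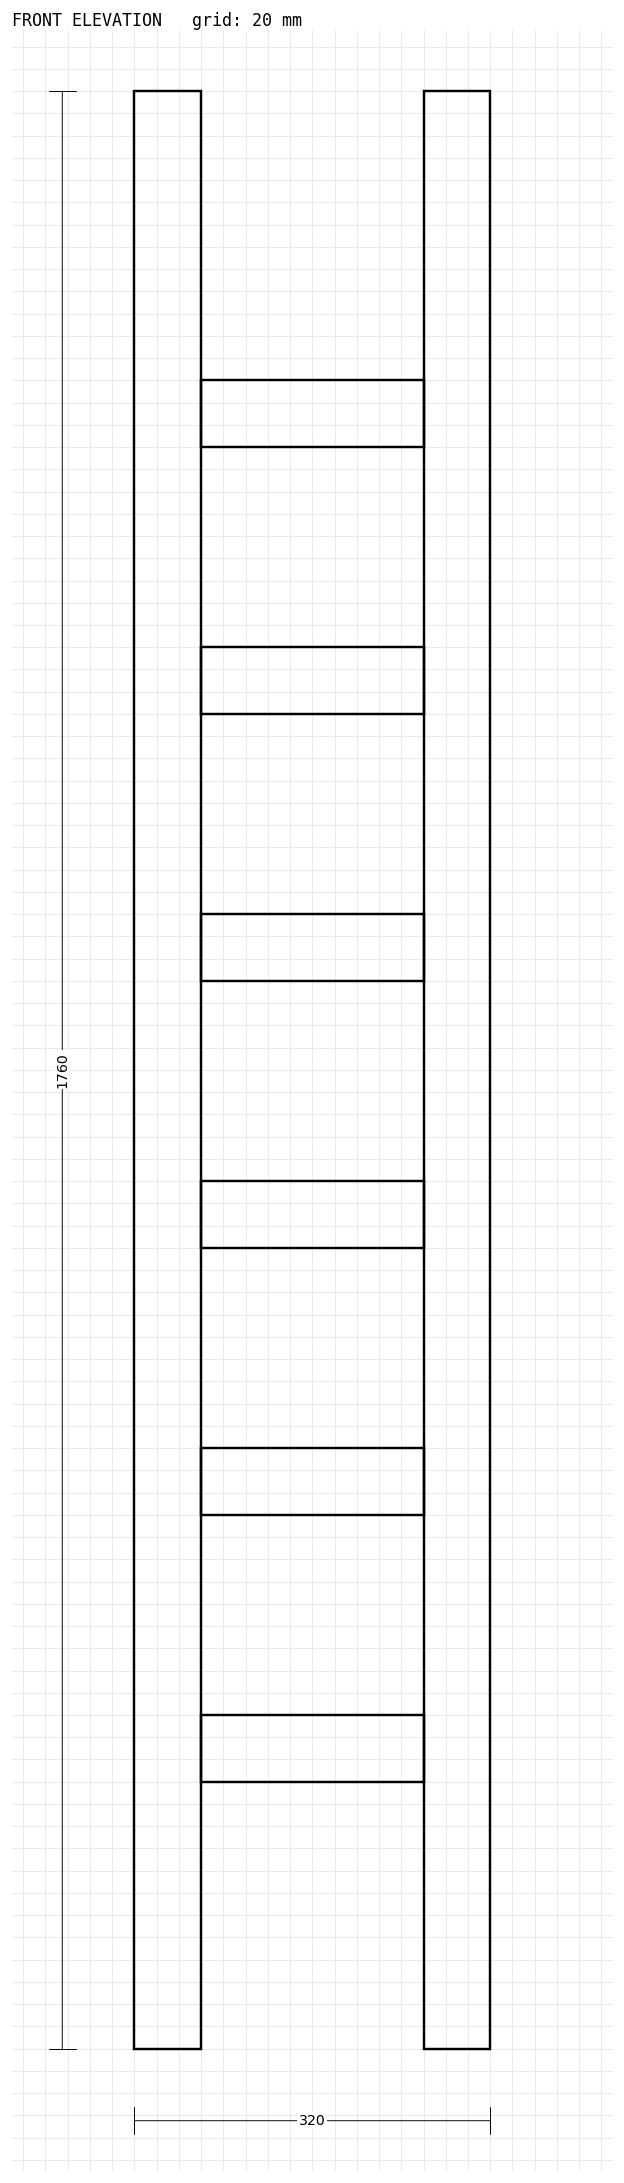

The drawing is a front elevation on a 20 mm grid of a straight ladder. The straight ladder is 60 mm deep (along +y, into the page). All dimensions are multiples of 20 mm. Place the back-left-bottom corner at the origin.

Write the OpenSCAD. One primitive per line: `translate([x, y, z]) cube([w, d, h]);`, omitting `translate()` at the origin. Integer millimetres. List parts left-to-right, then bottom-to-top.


cube([60, 60, 1760]);
translate([60, 0, 240]) cube([200, 60, 60]);
translate([60, 0, 480]) cube([200, 60, 60]);
translate([60, 0, 720]) cube([200, 60, 60]);
translate([60, 0, 960]) cube([200, 60, 60]);
translate([60, 0, 1200]) cube([200, 60, 60]);
translate([60, 0, 1440]) cube([200, 60, 60]);
translate([260, 0, 0]) cube([60, 60, 1760]);


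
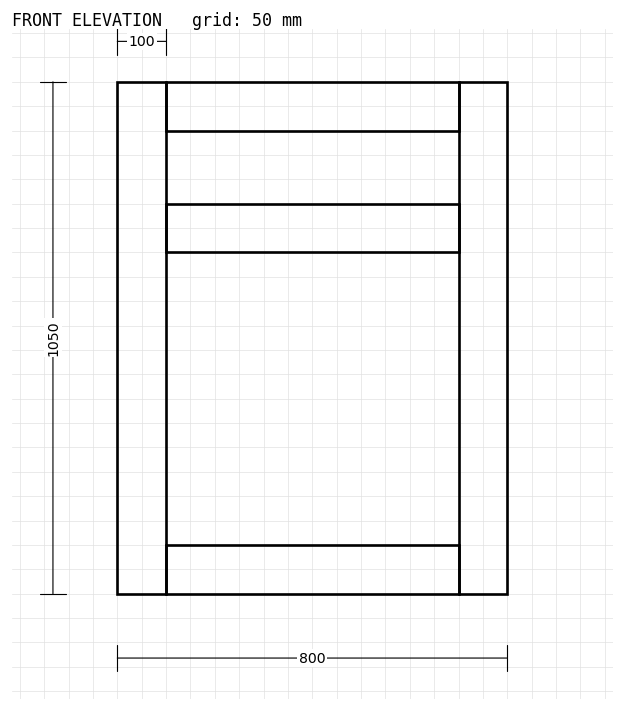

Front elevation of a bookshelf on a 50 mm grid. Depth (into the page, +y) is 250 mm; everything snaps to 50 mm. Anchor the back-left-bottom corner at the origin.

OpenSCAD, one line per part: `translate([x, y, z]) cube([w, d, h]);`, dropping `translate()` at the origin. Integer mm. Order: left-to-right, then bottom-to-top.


cube([100, 250, 1050]);
translate([100, 0, 0]) cube([600, 250, 100]);
translate([100, 0, 700]) cube([600, 250, 100]);
translate([100, 0, 950]) cube([600, 250, 100]);
translate([700, 0, 0]) cube([100, 250, 1050]);
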